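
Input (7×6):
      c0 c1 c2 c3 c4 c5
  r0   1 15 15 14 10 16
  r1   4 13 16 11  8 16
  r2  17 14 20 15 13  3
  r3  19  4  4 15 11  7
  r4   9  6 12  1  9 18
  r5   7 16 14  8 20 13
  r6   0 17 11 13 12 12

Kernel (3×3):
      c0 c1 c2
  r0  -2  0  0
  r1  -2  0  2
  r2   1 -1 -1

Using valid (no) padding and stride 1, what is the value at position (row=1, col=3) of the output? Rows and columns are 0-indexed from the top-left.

The receptive field on the input at this output position is [11 8 16 / 15 13 3 / 15 11 7]. Elementwise product with the kernel and sum: 11·-2 + 15·-2 + 3·2 + 15·1 + 11·-1 + 7·-1.

-49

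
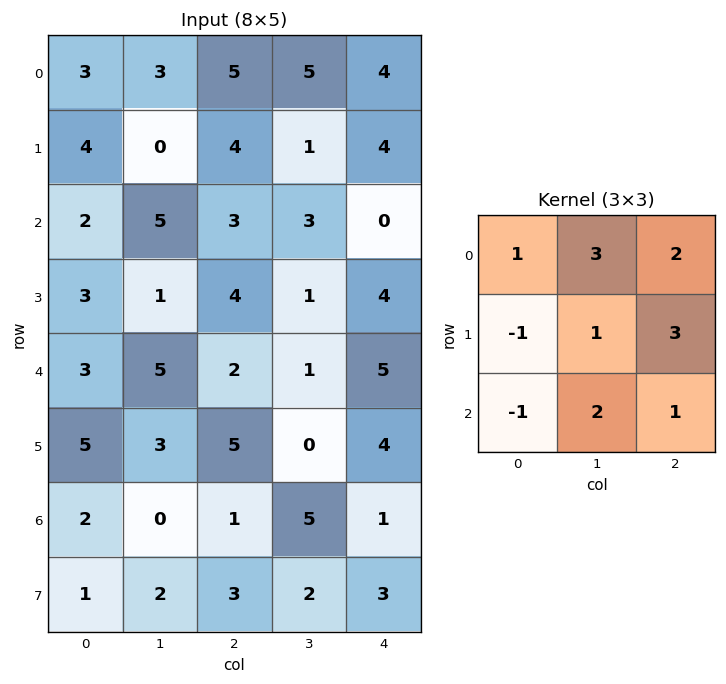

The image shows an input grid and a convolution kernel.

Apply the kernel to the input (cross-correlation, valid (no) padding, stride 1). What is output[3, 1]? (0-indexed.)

22

The receptive field on the input at this output position is [1 4 1 / 5 2 1 / 3 5 0]. Elementwise product with the kernel and sum: 1·1 + 4·3 + 1·2 + 5·-1 + 2·1 + 1·3 + 3·-1 + 5·2 + 0·1.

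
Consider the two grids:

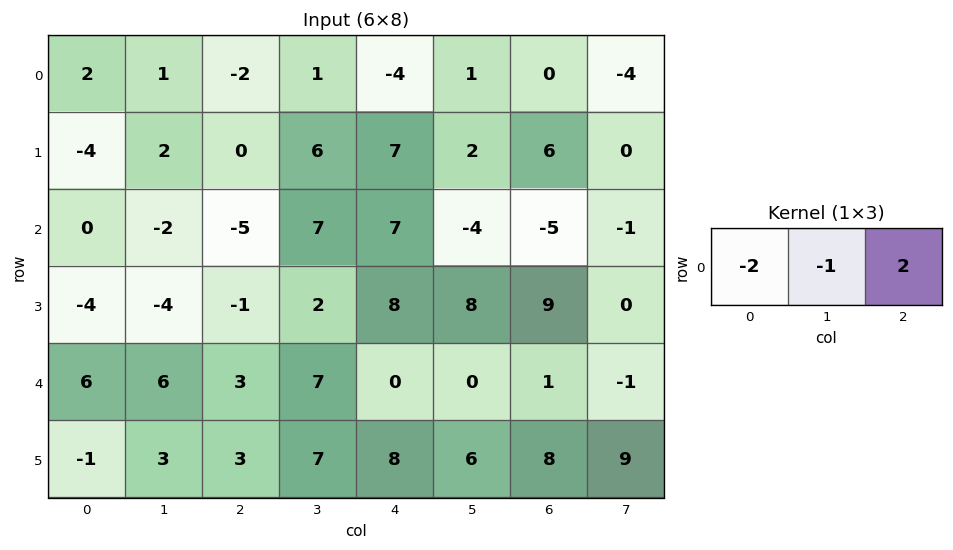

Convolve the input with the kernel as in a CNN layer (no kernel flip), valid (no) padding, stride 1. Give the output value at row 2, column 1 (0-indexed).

The receptive field on the input at this output position is [-2 -5 7]. Elementwise product with the kernel and sum: -2·-2 + -5·-1 + 7·2.

23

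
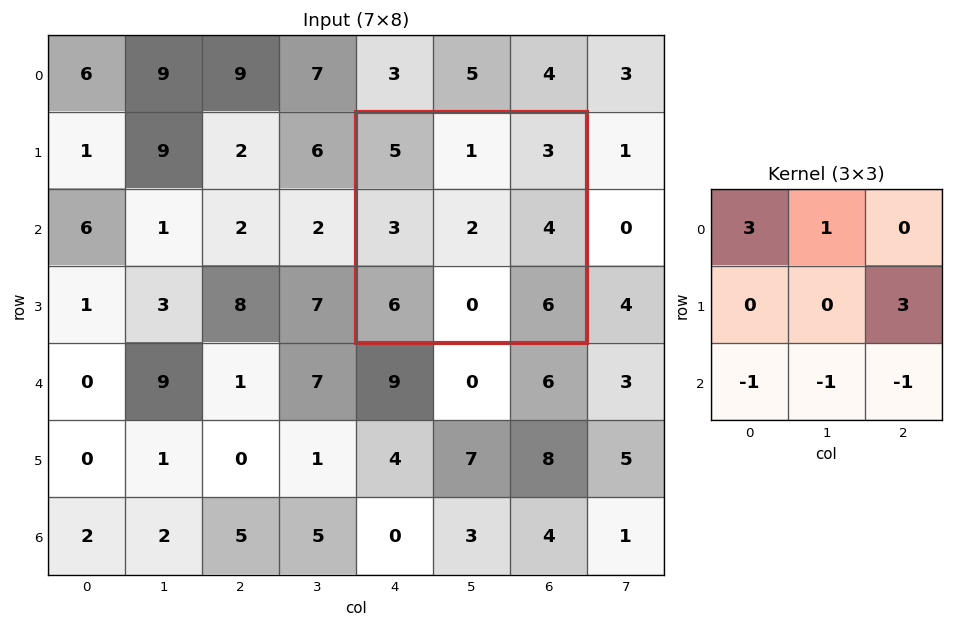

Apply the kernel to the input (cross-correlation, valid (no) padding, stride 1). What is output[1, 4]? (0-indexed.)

The receptive field on the input at this output position is [5 1 3 / 3 2 4 / 6 0 6]. Elementwise product with the kernel and sum: 5·3 + 1·1 + 4·3 + 6·-1 + 0·-1 + 6·-1.

16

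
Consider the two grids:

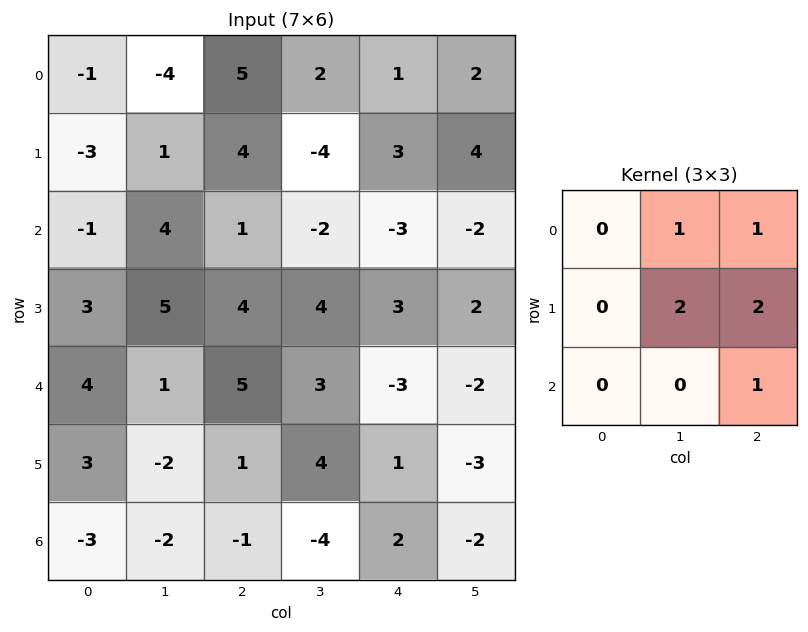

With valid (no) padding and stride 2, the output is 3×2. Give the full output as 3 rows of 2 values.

12 -2
28 6
3 12

Output[0,0]: The receptive field on the input at this output position is [-1 -4 5 / -3 1 4 / -1 4 1]. Elementwise product with the kernel and sum: -4·1 + 5·1 + 1·2 + 4·2 + 1·1.
Output[0,1]: The receptive field on the input at this output position is [5 2 1 / 4 -4 3 / 1 -2 -3]. Elementwise product with the kernel and sum: 2·1 + 1·1 + -4·2 + 3·2 + -3·1.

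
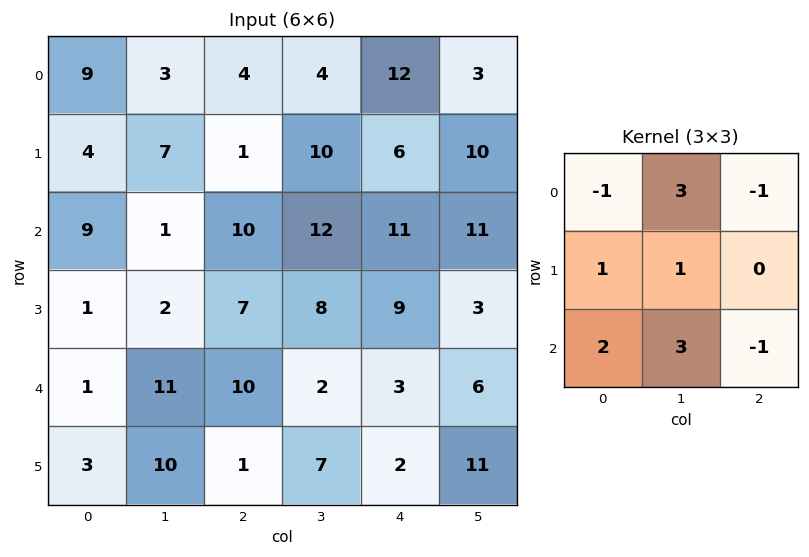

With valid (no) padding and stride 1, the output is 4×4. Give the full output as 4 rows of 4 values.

18 33 52 91
27 14 74 61
12 76 53 34
45 48 41 30

Output[0,0]: The receptive field on the input at this output position is [9 3 4 / 4 7 1 / 9 1 10]. Elementwise product with the kernel and sum: 9·-1 + 3·3 + 4·-1 + 4·1 + 7·1 + 9·2 + 1·3 + 10·-1.
Output[0,1]: The receptive field on the input at this output position is [3 4 4 / 7 1 10 / 1 10 12]. Elementwise product with the kernel and sum: 3·-1 + 4·3 + 4·-1 + 7·1 + 1·1 + 1·2 + 10·3 + 12·-1.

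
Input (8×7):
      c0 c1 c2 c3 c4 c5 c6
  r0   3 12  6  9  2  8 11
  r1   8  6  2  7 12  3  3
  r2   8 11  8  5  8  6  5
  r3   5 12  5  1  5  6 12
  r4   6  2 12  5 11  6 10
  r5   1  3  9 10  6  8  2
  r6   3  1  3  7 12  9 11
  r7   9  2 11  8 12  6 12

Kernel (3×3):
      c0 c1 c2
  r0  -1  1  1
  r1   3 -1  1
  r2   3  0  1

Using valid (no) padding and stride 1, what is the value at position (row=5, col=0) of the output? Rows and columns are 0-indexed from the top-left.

The receptive field on the input at this output position is [1 3 9 / 3 1 3 / 9 2 11]. Elementwise product with the kernel and sum: 1·-1 + 3·1 + 9·1 + 3·3 + 1·-1 + 3·1 + 9·3 + 11·1.

60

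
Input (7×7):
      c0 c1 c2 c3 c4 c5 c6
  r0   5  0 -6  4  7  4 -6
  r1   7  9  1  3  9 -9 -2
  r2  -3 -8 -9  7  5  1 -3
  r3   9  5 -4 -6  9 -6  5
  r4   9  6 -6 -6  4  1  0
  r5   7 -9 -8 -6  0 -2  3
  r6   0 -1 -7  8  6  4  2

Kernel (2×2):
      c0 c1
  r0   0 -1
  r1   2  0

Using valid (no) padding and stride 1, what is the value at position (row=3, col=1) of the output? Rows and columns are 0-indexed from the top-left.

16

The receptive field on the input at this output position is [5 -4 / 6 -6]. Elementwise product with the kernel and sum: -4·-1 + 6·2.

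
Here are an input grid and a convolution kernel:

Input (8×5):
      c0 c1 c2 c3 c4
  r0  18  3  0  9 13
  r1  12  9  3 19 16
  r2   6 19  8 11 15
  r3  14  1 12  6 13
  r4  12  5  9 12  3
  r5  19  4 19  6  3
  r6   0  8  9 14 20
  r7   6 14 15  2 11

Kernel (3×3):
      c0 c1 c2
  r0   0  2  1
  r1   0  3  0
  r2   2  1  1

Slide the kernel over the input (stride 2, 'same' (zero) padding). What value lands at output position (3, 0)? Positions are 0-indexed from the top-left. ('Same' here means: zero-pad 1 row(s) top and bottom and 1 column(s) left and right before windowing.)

The receptive field on the zero-padded input at this output position is [0 19 4 / 0 0 8 / 0 6 14]. Elementwise product with the kernel and sum: 19·2 + 4·1 + 0·3 + 0·2 + 6·1 + 14·1.

62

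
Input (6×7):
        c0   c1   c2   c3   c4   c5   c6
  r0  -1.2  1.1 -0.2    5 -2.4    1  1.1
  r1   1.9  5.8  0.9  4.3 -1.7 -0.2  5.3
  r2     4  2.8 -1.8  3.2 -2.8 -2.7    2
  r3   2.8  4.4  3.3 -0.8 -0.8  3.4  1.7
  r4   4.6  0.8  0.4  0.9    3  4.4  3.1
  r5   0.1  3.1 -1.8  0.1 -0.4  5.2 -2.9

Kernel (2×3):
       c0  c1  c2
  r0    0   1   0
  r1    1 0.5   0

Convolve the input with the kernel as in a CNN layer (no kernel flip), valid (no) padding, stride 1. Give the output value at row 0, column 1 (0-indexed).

6.05

The receptive field on the input at this output position is [1.1 -0.2 5 / 5.8 0.9 4.3]. Elementwise product with the kernel and sum: -0.2·1 + 5.8·1 + 0.9·0.5.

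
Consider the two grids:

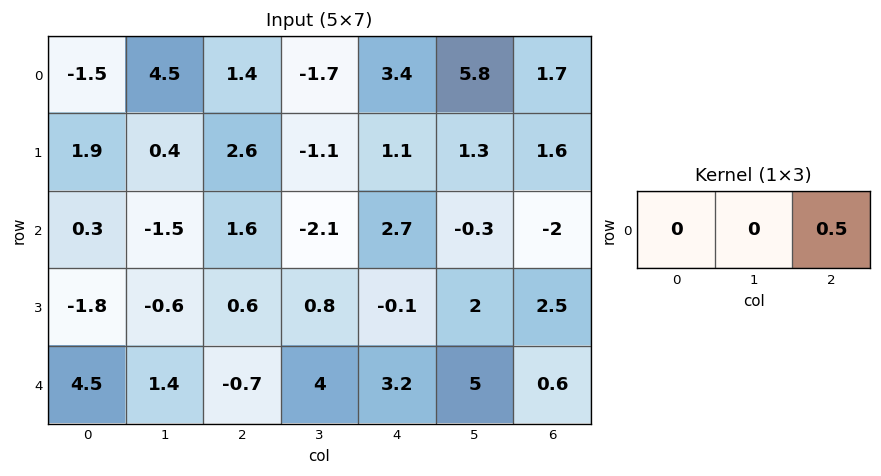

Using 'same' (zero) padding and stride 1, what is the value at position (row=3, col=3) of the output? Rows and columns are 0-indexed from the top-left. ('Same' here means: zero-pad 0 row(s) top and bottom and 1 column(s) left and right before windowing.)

-0.05

The receptive field on the zero-padded input at this output position is [0.6 0.8 -0.1]. Elementwise product with the kernel and sum: -0.1·0.5.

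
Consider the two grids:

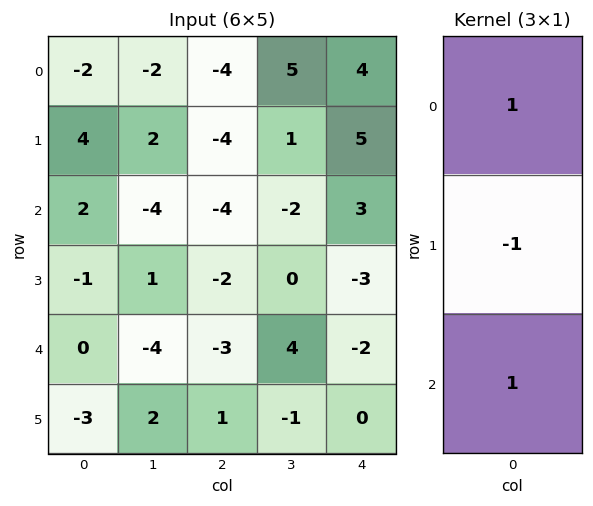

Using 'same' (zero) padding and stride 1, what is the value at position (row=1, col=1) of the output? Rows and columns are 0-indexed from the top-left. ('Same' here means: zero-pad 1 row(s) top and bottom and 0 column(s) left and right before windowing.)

The receptive field on the zero-padded input at this output position is [-2 / 2 / -4]. Elementwise product with the kernel and sum: -2·1 + 2·-1 + -4·1.

-8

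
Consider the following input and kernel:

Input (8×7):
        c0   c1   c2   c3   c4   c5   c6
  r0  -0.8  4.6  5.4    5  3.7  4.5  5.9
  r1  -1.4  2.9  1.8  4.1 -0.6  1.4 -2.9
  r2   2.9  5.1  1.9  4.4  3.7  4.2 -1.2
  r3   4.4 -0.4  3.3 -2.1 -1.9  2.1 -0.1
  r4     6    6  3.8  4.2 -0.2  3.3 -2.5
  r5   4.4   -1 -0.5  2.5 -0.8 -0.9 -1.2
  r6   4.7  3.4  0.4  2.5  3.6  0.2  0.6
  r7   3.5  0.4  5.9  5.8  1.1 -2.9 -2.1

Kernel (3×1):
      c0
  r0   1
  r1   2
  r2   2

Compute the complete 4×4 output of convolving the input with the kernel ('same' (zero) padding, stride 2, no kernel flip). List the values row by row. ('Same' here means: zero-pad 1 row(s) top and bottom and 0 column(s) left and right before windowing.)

Output[0,0]: The receptive field on the zero-padded input at this output position is [0 / -0.8 / -1.4]. Elementwise product with the kernel and sum: 0·1 + -0.8·2 + -1.4·2.
Output[0,1]: The receptive field on the zero-padded input at this output position is [0 / 5.4 / 1.8]. Elementwise product with the kernel and sum: 0·1 + 5.4·2 + 1.8·2.

-4.4 14.4 6.2 6
13.2 12.2 3 -5.5
25.2 9.9 -3.9 -7.5
20.8 12.1 8.6 -4.2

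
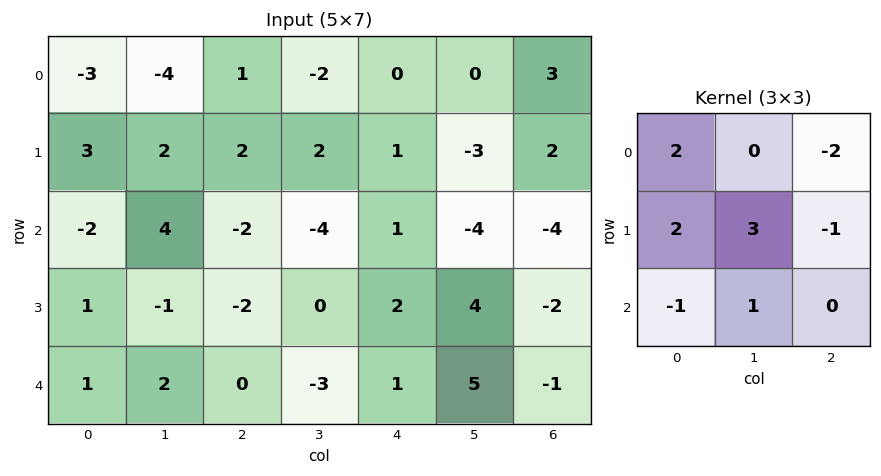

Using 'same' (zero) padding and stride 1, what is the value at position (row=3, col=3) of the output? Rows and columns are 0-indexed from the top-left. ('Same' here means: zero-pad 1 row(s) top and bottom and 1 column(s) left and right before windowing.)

The receptive field on the zero-padded input at this output position is [-2 -4 1 / -2 0 2 / 0 -3 1]. Elementwise product with the kernel and sum: -2·2 + 1·-2 + -2·2 + 0·3 + 2·-1 + 0·-1 + -3·1.

-15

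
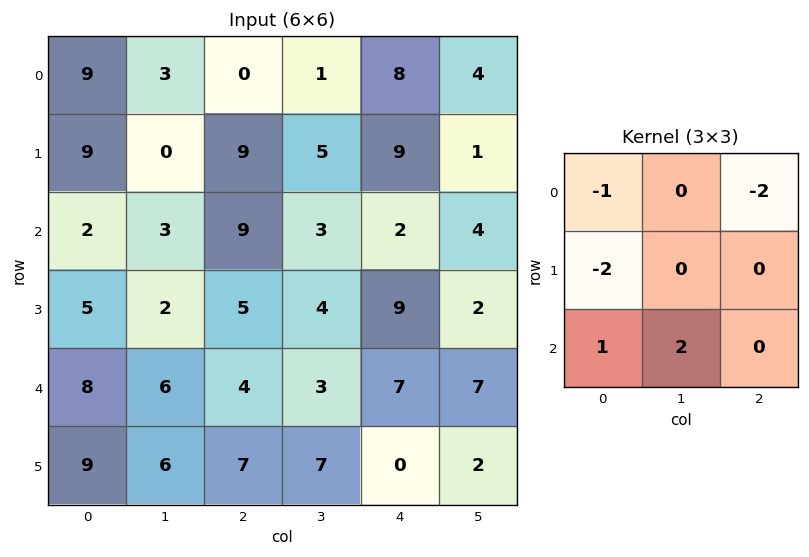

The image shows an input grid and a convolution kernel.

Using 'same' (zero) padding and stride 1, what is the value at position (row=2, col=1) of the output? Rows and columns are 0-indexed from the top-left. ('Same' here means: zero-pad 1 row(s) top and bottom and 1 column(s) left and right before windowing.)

The receptive field on the zero-padded input at this output position is [9 0 9 / 2 3 9 / 5 2 5]. Elementwise product with the kernel and sum: 9·-1 + 9·-2 + 2·-2 + 5·1 + 2·2.

-22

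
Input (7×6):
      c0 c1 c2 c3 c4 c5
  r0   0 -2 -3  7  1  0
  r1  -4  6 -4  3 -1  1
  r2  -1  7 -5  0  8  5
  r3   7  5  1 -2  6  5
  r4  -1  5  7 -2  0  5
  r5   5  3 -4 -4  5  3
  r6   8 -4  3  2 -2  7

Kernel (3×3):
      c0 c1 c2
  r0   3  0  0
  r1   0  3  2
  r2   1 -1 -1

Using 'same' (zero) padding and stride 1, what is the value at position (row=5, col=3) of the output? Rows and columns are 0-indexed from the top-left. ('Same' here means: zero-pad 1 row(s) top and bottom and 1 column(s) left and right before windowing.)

The receptive field on the zero-padded input at this output position is [7 -2 0 / -4 -4 5 / 3 2 -2]. Elementwise product with the kernel and sum: 7·3 + -4·3 + 5·2 + 3·1 + 2·-1 + -2·-1.

22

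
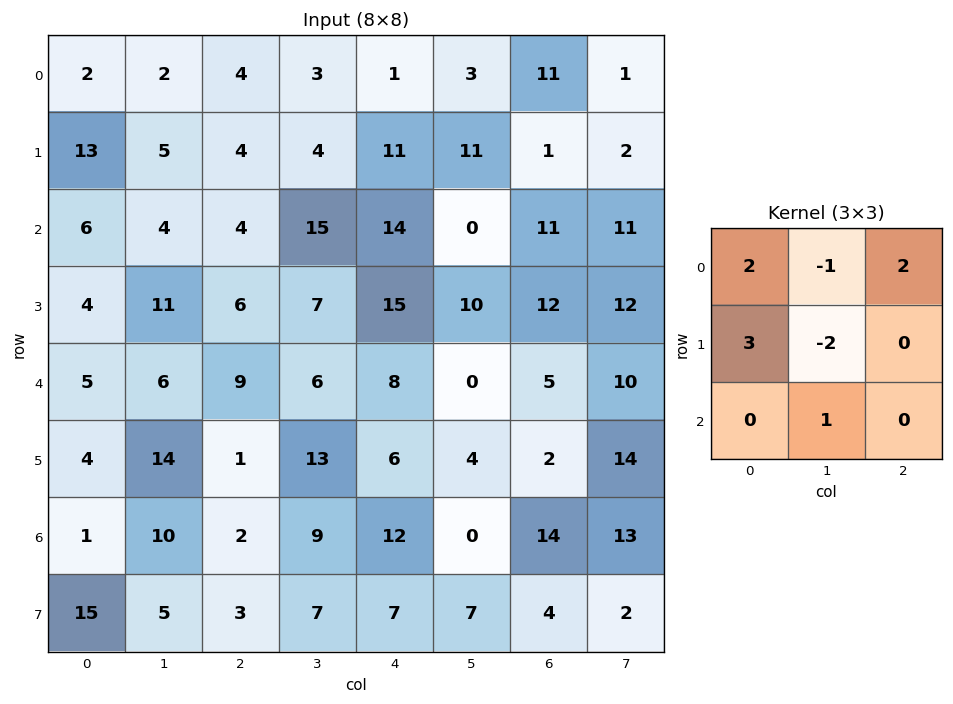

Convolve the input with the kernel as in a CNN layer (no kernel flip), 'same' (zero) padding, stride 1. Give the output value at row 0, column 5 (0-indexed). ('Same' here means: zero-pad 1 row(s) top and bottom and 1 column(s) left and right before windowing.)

8

The receptive field on the zero-padded input at this output position is [0 0 0 / 1 3 11 / 11 11 1]. Elementwise product with the kernel and sum: 0·2 + 0·-1 + 0·2 + 1·3 + 3·-2 + 11·1.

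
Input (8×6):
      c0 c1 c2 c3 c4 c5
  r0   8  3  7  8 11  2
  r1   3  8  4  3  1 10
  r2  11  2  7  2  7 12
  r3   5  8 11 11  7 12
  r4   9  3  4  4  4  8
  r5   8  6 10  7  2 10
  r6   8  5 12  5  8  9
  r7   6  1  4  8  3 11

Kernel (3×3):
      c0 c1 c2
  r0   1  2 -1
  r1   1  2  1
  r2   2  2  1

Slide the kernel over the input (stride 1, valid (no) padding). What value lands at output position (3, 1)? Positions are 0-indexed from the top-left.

The receptive field on the input at this output position is [8 11 11 / 3 4 4 / 6 10 7]. Elementwise product with the kernel and sum: 8·1 + 11·2 + 11·-1 + 3·1 + 4·2 + 4·1 + 6·2 + 10·2 + 7·1.

73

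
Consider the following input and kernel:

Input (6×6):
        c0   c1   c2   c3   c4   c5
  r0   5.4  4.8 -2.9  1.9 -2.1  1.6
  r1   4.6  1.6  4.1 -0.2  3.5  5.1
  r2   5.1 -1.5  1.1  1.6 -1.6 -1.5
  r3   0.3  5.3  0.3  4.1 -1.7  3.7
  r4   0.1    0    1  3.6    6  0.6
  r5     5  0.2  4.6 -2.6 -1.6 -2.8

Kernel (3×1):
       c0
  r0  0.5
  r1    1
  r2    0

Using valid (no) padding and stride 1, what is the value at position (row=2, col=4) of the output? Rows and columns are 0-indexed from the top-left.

-2.5

The receptive field on the input at this output position is [-1.6 / -1.7 / 6]. Elementwise product with the kernel and sum: -1.6·0.5 + -1.7·1.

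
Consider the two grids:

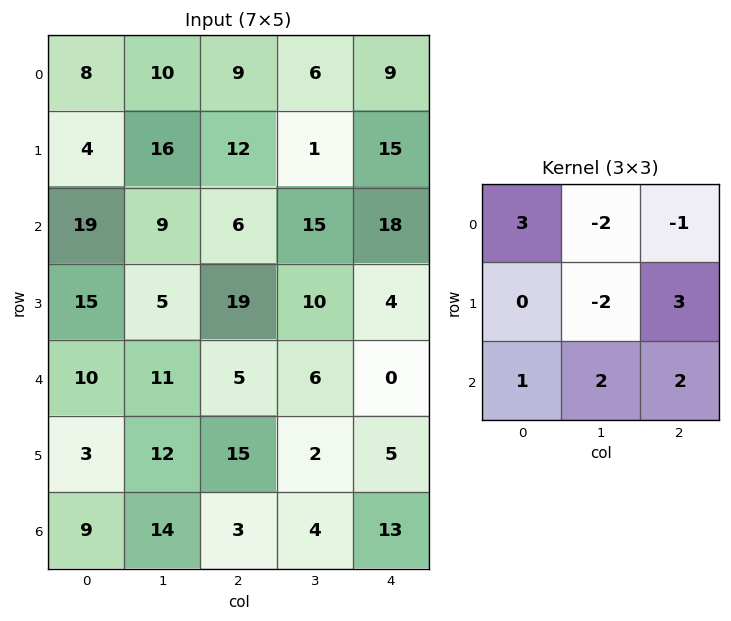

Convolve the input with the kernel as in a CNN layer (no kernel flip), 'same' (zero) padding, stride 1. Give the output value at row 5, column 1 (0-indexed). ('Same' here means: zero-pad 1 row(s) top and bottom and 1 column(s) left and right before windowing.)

The receptive field on the zero-padded input at this output position is [10 11 5 / 3 12 15 / 9 14 3]. Elementwise product with the kernel and sum: 10·3 + 11·-2 + 5·-1 + 12·-2 + 15·3 + 9·1 + 14·2 + 3·2.

67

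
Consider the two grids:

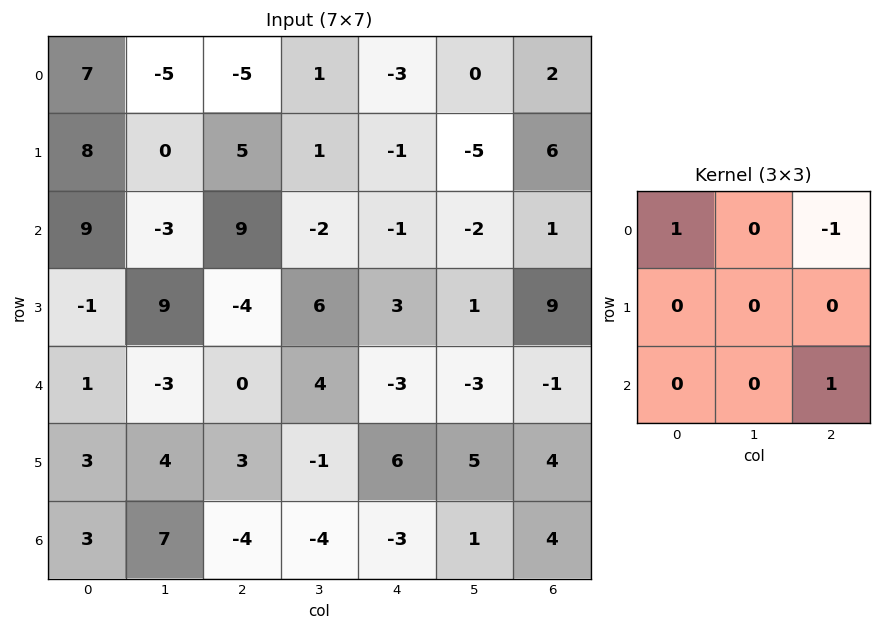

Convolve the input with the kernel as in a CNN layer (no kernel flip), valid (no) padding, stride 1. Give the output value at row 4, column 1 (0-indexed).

The receptive field on the input at this output position is [-3 0 4 / 4 3 -1 / 7 -4 -4]. Elementwise product with the kernel and sum: -3·1 + 4·-1 + -4·1.

-11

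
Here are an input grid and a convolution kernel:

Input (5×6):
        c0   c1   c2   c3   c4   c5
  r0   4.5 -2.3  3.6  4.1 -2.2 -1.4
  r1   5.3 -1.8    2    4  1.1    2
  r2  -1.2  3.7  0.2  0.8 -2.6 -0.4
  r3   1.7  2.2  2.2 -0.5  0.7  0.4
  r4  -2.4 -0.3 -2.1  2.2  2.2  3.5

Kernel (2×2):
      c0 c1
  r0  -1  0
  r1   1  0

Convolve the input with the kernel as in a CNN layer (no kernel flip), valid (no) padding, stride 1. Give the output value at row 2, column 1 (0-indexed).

-1.5

The receptive field on the input at this output position is [3.7 0.2 / 2.2 2.2]. Elementwise product with the kernel and sum: 3.7·-1 + 2.2·1.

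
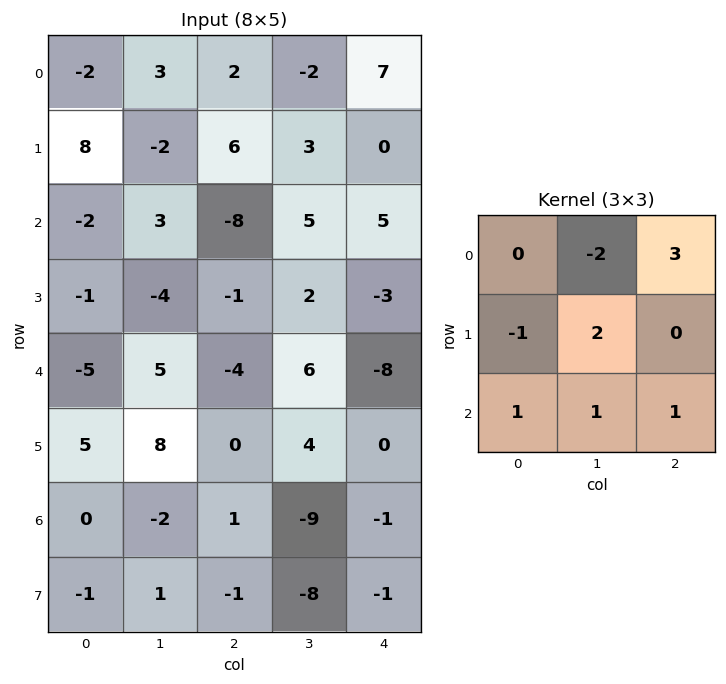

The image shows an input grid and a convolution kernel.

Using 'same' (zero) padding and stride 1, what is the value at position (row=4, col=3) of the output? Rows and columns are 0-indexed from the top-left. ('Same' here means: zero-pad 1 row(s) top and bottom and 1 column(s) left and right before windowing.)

7

The receptive field on the zero-padded input at this output position is [-1 2 -3 / -4 6 -8 / 0 4 0]. Elementwise product with the kernel and sum: 2·-2 + -3·3 + -4·-1 + 6·2 + 0·1 + 4·1 + 0·1.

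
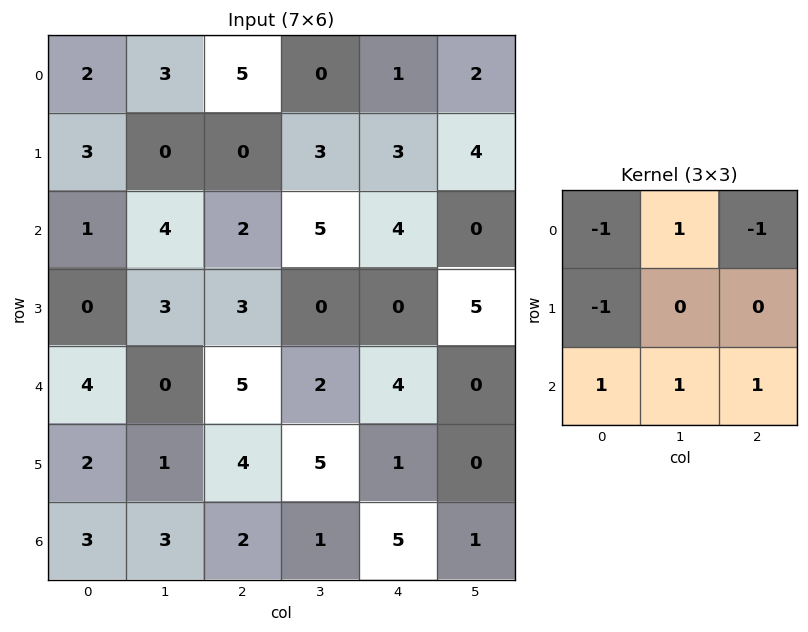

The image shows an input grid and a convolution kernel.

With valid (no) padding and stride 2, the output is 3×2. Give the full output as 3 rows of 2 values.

0 5
10 7
-3 -3

Output[0,0]: The receptive field on the input at this output position is [2 3 5 / 3 0 0 / 1 4 2]. Elementwise product with the kernel and sum: 2·-1 + 3·1 + 5·-1 + 3·-1 + 1·1 + 4·1 + 2·1.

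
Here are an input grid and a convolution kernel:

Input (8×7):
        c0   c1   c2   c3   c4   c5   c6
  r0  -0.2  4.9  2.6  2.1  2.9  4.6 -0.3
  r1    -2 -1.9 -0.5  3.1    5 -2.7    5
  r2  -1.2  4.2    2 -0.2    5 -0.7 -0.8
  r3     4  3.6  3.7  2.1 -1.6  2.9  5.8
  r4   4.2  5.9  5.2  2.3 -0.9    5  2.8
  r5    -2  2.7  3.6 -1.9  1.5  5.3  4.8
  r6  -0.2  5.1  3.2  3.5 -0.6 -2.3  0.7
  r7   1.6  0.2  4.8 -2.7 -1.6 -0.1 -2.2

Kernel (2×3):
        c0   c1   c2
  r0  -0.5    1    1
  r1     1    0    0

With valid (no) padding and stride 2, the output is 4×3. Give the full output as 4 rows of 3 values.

5.6 3.2 7.85
10.8 7.5 -5.6
7 2.4 9.75
10 6.1 -2.9

Output[0,0]: The receptive field on the input at this output position is [-0.2 4.9 2.6 / -2 -1.9 -0.5]. Elementwise product with the kernel and sum: -0.2·-0.5 + 4.9·1 + 2.6·1 + -2·1.
Output[0,1]: The receptive field on the input at this output position is [2.6 2.1 2.9 / -0.5 3.1 5]. Elementwise product with the kernel and sum: 2.6·-0.5 + 2.1·1 + 2.9·1 + -0.5·1.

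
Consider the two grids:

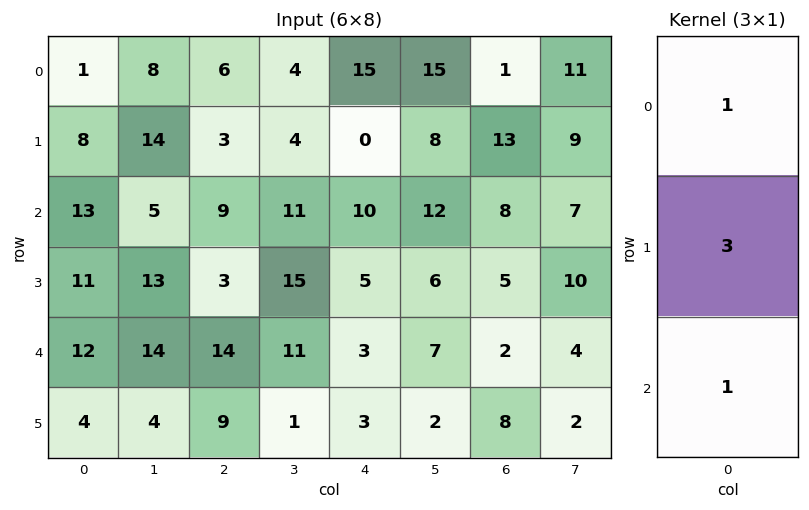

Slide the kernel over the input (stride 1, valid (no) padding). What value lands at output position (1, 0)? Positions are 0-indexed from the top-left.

The receptive field on the input at this output position is [8 / 13 / 11]. Elementwise product with the kernel and sum: 8·1 + 13·3 + 11·1.

58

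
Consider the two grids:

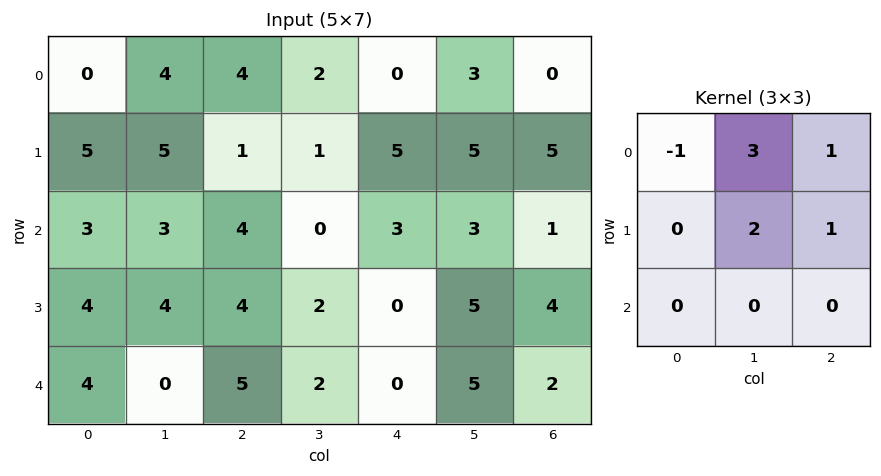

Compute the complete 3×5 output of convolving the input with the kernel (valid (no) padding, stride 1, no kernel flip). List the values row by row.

27 13 9 16 24
21 7 10 28 22
22 19 3 17 21

Output[0,0]: The receptive field on the input at this output position is [0 4 4 / 5 5 1 / 3 3 4]. Elementwise product with the kernel and sum: 0·-1 + 4·3 + 4·1 + 5·2 + 1·1.
Output[0,1]: The receptive field on the input at this output position is [4 4 2 / 5 1 1 / 3 4 0]. Elementwise product with the kernel and sum: 4·-1 + 4·3 + 2·1 + 1·2 + 1·1.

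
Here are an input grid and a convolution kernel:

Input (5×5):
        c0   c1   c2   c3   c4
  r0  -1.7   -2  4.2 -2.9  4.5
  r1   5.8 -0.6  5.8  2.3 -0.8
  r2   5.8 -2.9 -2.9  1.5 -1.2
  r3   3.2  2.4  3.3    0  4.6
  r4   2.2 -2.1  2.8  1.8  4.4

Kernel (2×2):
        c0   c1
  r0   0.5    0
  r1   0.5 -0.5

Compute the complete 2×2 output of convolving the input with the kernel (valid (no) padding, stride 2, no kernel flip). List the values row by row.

Output[0,0]: The receptive field on the input at this output position is [-1.7 -2 / 5.8 -0.6]. Elementwise product with the kernel and sum: -1.7·0.5 + 5.8·0.5 + -0.6·-0.5.
Output[0,1]: The receptive field on the input at this output position is [4.2 -2.9 / 5.8 2.3]. Elementwise product with the kernel and sum: 4.2·0.5 + 5.8·0.5 + 2.3·-0.5.

2.35 3.85
3.3 0.2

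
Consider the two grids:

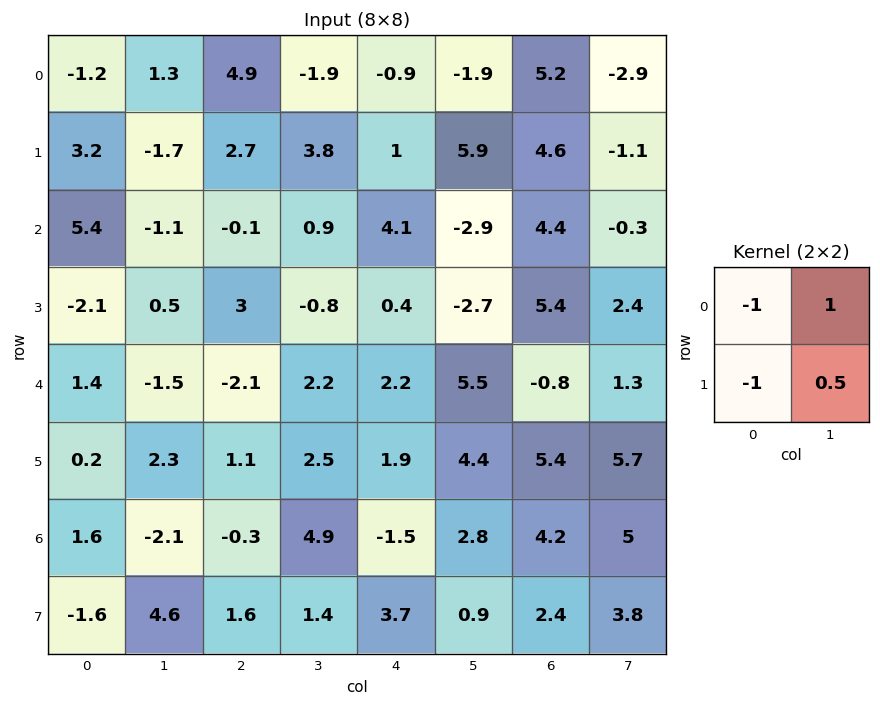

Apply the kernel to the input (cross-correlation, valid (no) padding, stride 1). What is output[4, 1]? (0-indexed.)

The receptive field on the input at this output position is [-1.5 -2.1 / 2.3 1.1]. Elementwise product with the kernel and sum: -1.5·-1 + -2.1·1 + 2.3·-1 + 1.1·0.5.

-2.35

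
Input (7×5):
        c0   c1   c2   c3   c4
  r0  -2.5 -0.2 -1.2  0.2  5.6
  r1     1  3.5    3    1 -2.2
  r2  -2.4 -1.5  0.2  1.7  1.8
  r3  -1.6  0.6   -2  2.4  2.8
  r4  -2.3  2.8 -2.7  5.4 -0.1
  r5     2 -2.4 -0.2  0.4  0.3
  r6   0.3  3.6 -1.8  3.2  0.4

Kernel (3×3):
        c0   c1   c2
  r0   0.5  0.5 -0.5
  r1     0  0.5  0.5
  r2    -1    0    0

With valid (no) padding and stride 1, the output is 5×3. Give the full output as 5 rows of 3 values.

4.9 2.7 -4.1
1.7 3.1 6.85
-0.45 -4.1 5.35
-1.45 1.85 1.65
0 -6.15 3.55

Output[0,0]: The receptive field on the input at this output position is [-2.5 -0.2 -1.2 / 1 3.5 3 / -2.4 -1.5 0.2]. Elementwise product with the kernel and sum: -2.5·0.5 + -0.2·0.5 + -1.2·-0.5 + 3.5·0.5 + 3·0.5 + -2.4·-1.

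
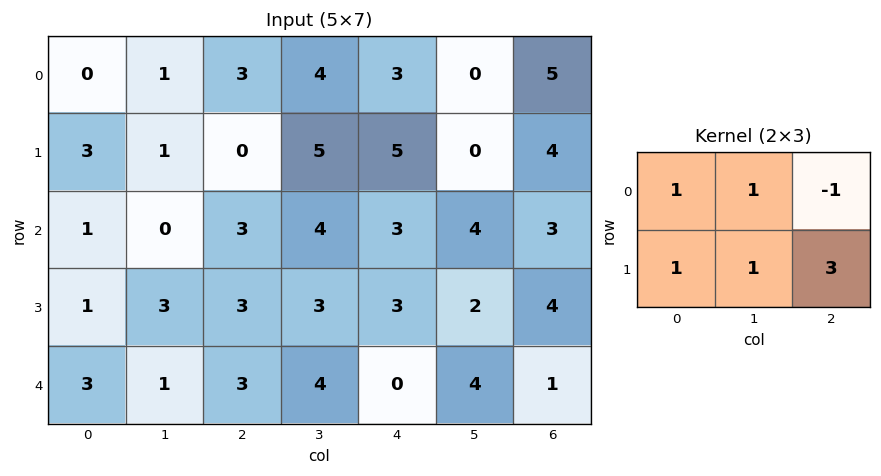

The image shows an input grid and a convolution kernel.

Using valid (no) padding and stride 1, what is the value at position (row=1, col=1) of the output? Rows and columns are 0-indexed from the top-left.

The receptive field on the input at this output position is [1 0 5 / 0 3 4]. Elementwise product with the kernel and sum: 1·1 + 0·1 + 5·-1 + 0·1 + 3·1 + 4·3.

11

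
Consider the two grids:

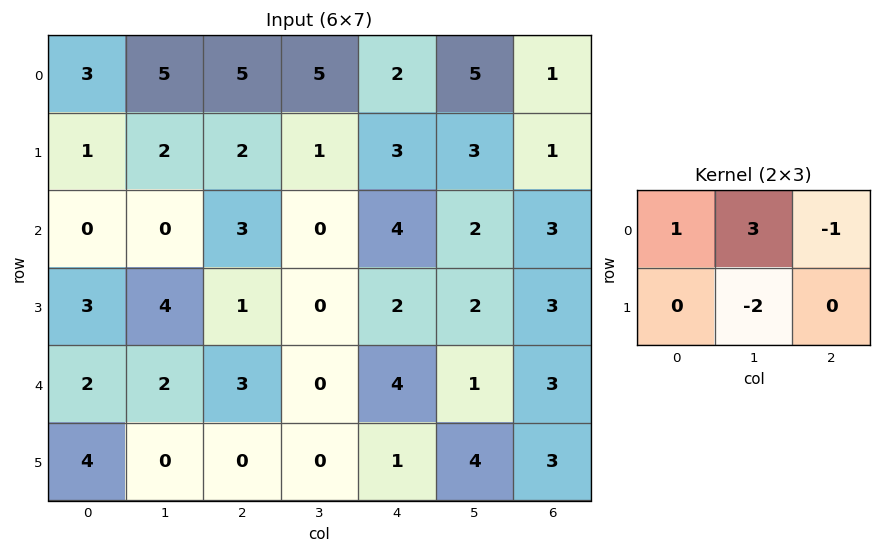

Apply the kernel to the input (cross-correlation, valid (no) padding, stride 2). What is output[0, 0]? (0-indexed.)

The receptive field on the input at this output position is [3 5 5 / 1 2 2]. Elementwise product with the kernel and sum: 3·1 + 5·3 + 5·-1 + 2·-2.

9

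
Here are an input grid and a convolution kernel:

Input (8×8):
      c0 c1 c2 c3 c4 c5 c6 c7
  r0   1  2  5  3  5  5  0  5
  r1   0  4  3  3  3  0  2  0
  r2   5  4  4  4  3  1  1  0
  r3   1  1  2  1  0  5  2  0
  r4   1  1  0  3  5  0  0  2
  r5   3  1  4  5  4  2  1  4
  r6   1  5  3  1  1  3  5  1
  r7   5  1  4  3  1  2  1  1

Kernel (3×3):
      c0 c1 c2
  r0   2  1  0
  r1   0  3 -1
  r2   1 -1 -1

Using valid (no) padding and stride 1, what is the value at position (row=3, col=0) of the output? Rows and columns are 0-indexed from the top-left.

4

The receptive field on the input at this output position is [1 1 2 / 1 1 0 / 3 1 4]. Elementwise product with the kernel and sum: 1·2 + 1·1 + 1·3 + 0·-1 + 3·1 + 1·-1 + 4·-1.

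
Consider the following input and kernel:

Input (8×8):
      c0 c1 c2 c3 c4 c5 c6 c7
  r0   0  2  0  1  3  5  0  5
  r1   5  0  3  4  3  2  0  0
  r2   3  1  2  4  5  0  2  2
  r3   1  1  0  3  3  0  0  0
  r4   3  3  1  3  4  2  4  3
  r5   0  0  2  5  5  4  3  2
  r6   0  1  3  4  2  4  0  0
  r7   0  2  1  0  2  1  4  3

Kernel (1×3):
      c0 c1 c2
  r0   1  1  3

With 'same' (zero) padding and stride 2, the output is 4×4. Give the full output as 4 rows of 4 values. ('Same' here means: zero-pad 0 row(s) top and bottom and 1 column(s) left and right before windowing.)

Output[0,0]: The receptive field on the zero-padded input at this output position is [0 0 2]. Elementwise product with the kernel and sum: 0·1 + 0·1 + 2·3.

6 5 19 20
6 15 9 8
12 13 13 15
3 16 18 4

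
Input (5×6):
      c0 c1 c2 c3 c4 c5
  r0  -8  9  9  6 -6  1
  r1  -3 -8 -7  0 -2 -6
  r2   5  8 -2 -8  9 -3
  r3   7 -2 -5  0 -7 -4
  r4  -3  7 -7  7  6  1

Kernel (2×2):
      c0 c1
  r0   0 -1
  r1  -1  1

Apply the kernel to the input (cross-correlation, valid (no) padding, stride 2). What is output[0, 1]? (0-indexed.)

The receptive field on the input at this output position is [9 6 / -7 0]. Elementwise product with the kernel and sum: 6·-1 + -7·-1 + 0·1.

1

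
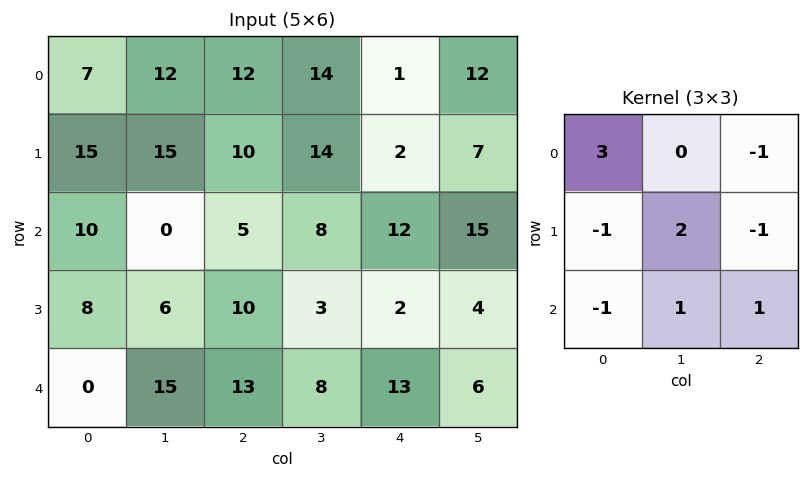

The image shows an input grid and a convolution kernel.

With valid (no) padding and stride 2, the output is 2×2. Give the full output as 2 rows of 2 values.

Output[0,0]: The receptive field on the input at this output position is [7 12 12 / 15 15 10 / 10 0 5]. Elementwise product with the kernel and sum: 7·3 + 12·-1 + 15·-1 + 15·2 + 10·-1 + 10·-1 + 0·1 + 5·1.
Output[0,1]: The receptive field on the input at this output position is [12 14 1 / 10 14 2 / 5 8 12]. Elementwise product with the kernel and sum: 12·3 + 1·-1 + 10·-1 + 14·2 + 2·-1 + 5·-1 + 8·1 + 12·1.

9 66
47 5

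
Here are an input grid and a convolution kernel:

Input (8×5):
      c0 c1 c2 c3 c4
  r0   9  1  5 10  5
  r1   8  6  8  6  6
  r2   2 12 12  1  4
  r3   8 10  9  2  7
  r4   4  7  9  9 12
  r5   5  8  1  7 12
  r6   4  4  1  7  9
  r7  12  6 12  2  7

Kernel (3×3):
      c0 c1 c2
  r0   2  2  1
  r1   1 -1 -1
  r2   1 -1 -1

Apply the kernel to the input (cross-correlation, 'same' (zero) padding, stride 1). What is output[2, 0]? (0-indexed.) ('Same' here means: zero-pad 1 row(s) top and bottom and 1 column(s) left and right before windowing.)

-10

The receptive field on the zero-padded input at this output position is [0 8 6 / 0 2 12 / 0 8 10]. Elementwise product with the kernel and sum: 0·2 + 8·2 + 6·1 + 0·1 + 2·-1 + 12·-1 + 0·1 + 8·-1 + 10·-1.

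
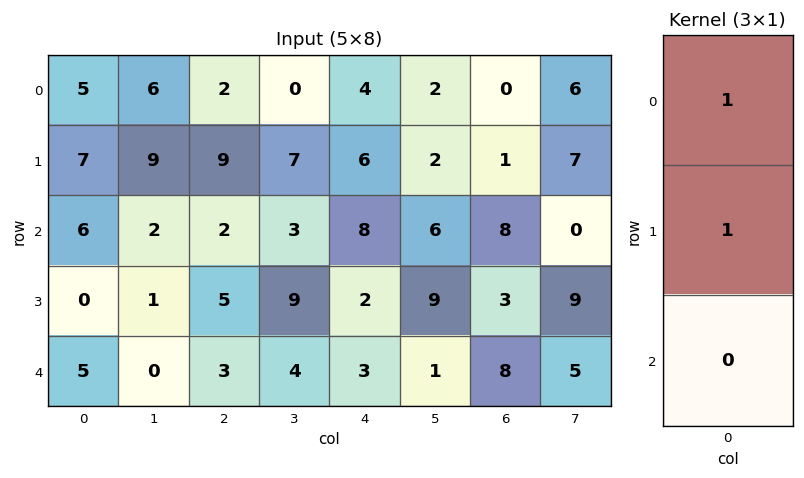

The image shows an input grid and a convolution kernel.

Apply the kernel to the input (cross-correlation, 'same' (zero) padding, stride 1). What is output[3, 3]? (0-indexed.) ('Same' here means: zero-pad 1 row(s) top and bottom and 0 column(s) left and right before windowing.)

12

The receptive field on the zero-padded input at this output position is [3 / 9 / 4]. Elementwise product with the kernel and sum: 3·1 + 9·1.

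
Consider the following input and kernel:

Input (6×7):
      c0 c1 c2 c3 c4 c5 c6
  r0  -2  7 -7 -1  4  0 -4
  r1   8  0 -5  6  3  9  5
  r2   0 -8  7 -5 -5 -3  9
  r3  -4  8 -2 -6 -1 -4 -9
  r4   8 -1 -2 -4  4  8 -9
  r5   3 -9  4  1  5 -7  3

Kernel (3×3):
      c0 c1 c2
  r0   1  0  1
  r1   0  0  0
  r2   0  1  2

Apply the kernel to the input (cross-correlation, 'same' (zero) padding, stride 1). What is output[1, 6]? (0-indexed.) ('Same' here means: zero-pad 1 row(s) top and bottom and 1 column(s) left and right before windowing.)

9

The receptive field on the zero-padded input at this output position is [0 -4 0 / 9 5 0 / -3 9 0]. Elementwise product with the kernel and sum: 0·1 + 0·1 + 9·1 + 0·2.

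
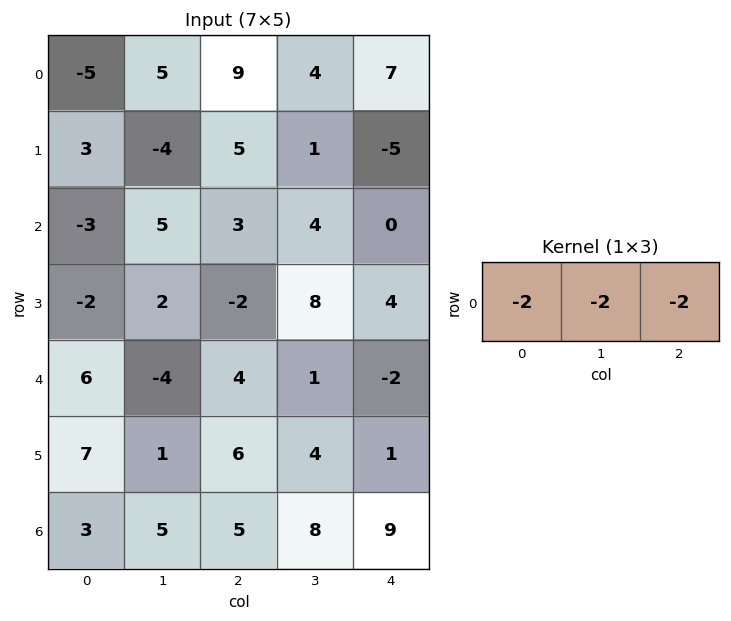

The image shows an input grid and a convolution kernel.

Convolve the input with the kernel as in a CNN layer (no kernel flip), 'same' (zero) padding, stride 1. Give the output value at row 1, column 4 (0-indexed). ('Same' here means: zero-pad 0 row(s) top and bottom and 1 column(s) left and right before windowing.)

The receptive field on the zero-padded input at this output position is [1 -5 0]. Elementwise product with the kernel and sum: 1·-2 + -5·-2 + 0·-2.

8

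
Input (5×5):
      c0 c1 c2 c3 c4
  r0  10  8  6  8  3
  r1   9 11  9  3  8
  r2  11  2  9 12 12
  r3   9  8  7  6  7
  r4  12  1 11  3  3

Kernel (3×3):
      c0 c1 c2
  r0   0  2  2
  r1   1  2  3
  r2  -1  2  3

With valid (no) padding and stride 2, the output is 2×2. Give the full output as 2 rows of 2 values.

Output[0,0]: The receptive field on the input at this output position is [10 8 6 / 9 11 9 / 11 2 9]. Elementwise product with the kernel and sum: 8·2 + 6·2 + 9·1 + 11·2 + 9·3 + 11·-1 + 2·2 + 9·3.

106 112
91 92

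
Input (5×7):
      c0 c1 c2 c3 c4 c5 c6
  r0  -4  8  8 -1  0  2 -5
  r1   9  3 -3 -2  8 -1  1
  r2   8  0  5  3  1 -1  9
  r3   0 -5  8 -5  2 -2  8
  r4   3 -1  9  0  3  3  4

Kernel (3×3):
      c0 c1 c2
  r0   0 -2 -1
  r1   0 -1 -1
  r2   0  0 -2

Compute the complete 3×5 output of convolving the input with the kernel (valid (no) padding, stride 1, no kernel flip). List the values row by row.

Output[0,0]: The receptive field on the input at this output position is [-4 8 8 / 9 3 -3 / 8 0 5]. Elementwise product with the kernel and sum: 8·-2 + 8·-1 + 3·-1 + -3·-1 + 5·-2.
Output[0,1]: The receptive field on the input at this output position is [8 8 -1 / 3 -3 -2 / 0 5 3]. Elementwise product with the kernel and sum: 8·-2 + -1·-1 + -3·-1 + -2·-1 + 3·-2.

-34 -16 -6 -7 -17
-24 10 -12 -11 -23
-26 -16 -10 -7 -21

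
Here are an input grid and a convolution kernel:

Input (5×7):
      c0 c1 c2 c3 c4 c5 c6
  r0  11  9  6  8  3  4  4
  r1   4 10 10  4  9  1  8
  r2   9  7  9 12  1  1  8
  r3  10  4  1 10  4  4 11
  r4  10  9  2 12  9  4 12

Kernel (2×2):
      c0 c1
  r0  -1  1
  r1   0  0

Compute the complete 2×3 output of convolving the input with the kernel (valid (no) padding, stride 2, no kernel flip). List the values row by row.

-2 2 1
-2 3 0

Output[0,0]: The receptive field on the input at this output position is [11 9 / 4 10]. Elementwise product with the kernel and sum: 11·-1 + 9·1.
Output[0,1]: The receptive field on the input at this output position is [6 8 / 10 4]. Elementwise product with the kernel and sum: 6·-1 + 8·1.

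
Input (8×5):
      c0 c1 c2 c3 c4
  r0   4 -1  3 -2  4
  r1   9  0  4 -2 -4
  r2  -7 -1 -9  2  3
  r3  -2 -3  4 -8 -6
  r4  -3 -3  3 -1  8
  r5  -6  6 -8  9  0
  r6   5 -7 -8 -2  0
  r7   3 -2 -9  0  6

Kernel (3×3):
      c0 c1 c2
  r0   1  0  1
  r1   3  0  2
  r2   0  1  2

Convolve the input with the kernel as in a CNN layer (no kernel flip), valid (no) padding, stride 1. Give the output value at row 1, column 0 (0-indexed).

The receptive field on the input at this output position is [9 0 4 / -7 -1 -9 / -2 -3 4]. Elementwise product with the kernel and sum: 9·1 + 4·1 + -7·3 + -9·2 + -3·1 + 4·2.

-21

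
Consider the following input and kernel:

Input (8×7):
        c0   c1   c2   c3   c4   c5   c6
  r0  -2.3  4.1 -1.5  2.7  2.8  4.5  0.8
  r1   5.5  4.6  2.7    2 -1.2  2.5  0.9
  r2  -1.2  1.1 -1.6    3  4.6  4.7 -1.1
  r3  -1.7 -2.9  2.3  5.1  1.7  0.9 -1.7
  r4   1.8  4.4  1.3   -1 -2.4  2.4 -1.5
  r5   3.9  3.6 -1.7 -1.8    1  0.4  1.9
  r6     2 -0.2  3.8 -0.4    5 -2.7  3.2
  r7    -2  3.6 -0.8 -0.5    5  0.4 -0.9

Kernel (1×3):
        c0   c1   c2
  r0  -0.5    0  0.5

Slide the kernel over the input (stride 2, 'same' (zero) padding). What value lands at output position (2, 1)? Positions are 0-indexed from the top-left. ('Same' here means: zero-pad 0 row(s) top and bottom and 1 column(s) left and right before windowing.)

-2.7

The receptive field on the zero-padded input at this output position is [4.4 1.3 -1]. Elementwise product with the kernel and sum: 4.4·-0.5 + -1·0.5.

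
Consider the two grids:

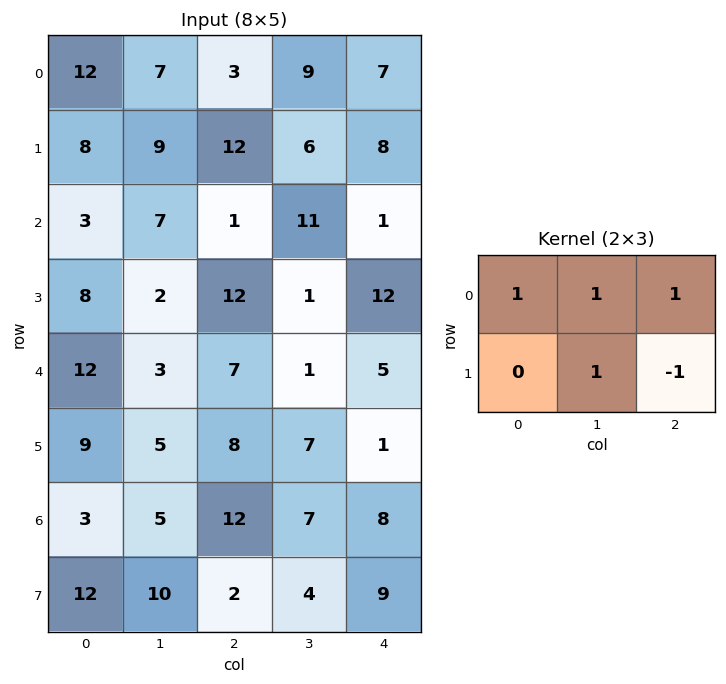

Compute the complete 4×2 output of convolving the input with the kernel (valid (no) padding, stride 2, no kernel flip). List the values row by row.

Output[0,0]: The receptive field on the input at this output position is [12 7 3 / 8 9 12]. Elementwise product with the kernel and sum: 12·1 + 7·1 + 3·1 + 9·1 + 12·-1.

19 17
1 2
19 19
28 22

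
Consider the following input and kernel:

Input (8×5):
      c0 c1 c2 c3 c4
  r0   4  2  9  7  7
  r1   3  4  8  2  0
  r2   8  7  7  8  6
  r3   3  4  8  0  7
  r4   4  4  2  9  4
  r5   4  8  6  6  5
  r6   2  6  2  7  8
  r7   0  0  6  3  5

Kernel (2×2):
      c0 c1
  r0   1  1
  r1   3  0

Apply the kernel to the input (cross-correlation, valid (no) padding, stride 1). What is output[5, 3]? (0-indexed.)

32

The receptive field on the input at this output position is [6 5 / 7 8]. Elementwise product with the kernel and sum: 6·1 + 5·1 + 7·3.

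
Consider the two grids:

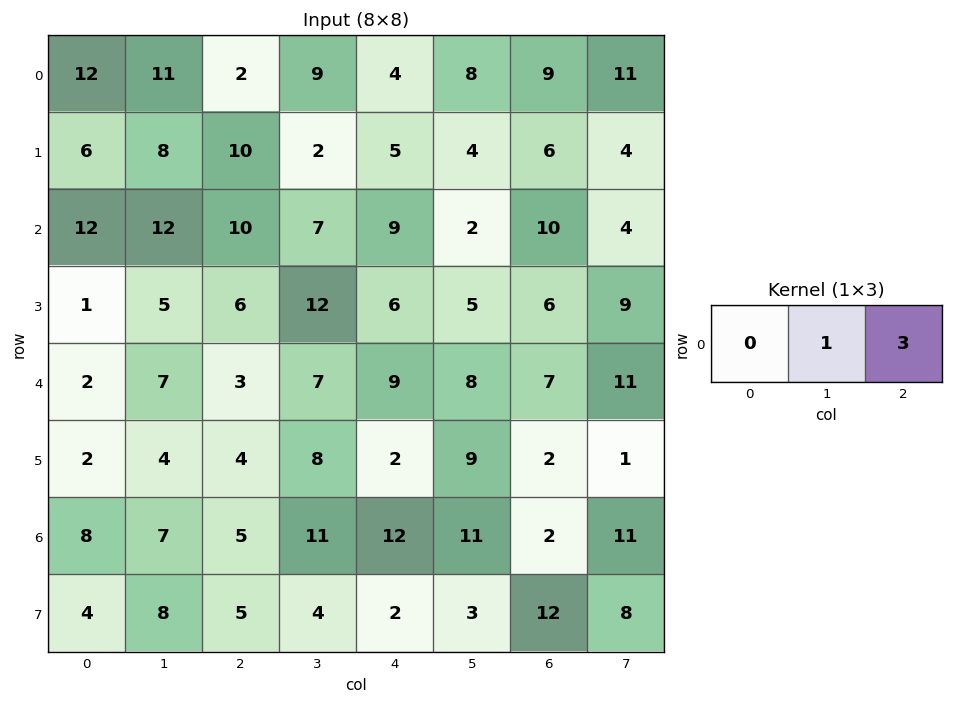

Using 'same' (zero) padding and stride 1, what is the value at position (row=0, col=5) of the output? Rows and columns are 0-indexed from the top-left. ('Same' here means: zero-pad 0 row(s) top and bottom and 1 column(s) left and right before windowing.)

The receptive field on the zero-padded input at this output position is [4 8 9]. Elementwise product with the kernel and sum: 8·1 + 9·3.

35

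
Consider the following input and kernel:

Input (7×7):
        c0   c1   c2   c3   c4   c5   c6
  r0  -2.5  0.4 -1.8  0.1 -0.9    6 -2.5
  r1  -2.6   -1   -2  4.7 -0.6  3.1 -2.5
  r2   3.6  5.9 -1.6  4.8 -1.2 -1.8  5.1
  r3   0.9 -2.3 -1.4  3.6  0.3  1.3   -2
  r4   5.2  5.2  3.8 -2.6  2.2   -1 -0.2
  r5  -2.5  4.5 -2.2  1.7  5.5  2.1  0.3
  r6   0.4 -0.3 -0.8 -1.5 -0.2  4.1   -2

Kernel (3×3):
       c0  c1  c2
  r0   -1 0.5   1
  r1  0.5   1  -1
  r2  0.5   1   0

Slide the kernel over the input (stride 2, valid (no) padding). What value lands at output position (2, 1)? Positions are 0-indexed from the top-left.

-9.7

The receptive field on the input at this output position is [3.8 -2.6 2.2 / -2.2 1.7 5.5 / -0.8 -1.5 -0.2]. Elementwise product with the kernel and sum: 3.8·-1 + -2.6·0.5 + 2.2·1 + -2.2·0.5 + 1.7·1 + 5.5·-1 + -0.8·0.5 + -1.5·1.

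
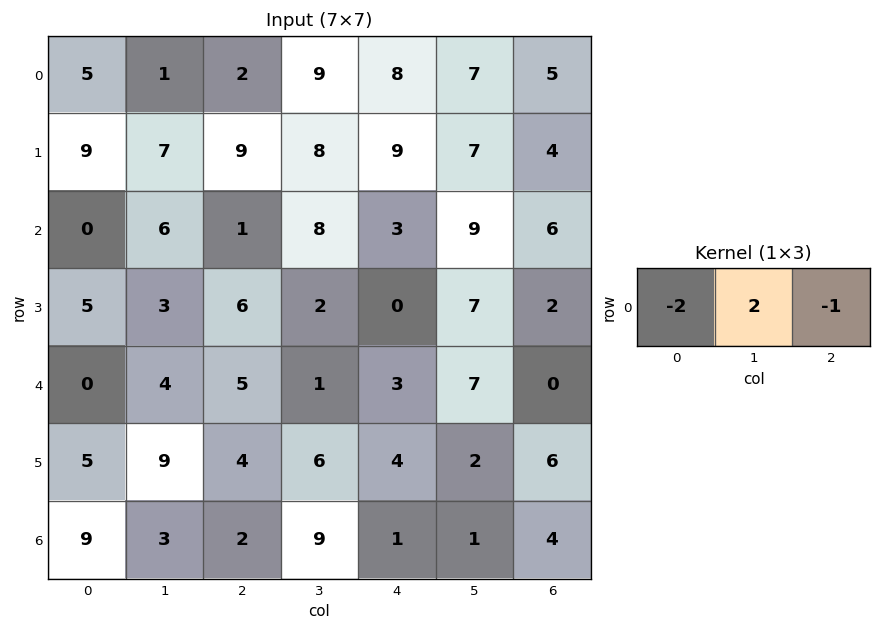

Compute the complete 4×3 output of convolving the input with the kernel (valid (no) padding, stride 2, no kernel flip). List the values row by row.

Output[0,0]: The receptive field on the input at this output position is [5 1 2]. Elementwise product with the kernel and sum: 5·-2 + 1·2 + 2·-1.
Output[0,1]: The receptive field on the input at this output position is [2 9 8]. Elementwise product with the kernel and sum: 2·-2 + 9·2 + 8·-1.

-10 6 -7
11 11 6
3 -11 8
-14 13 -4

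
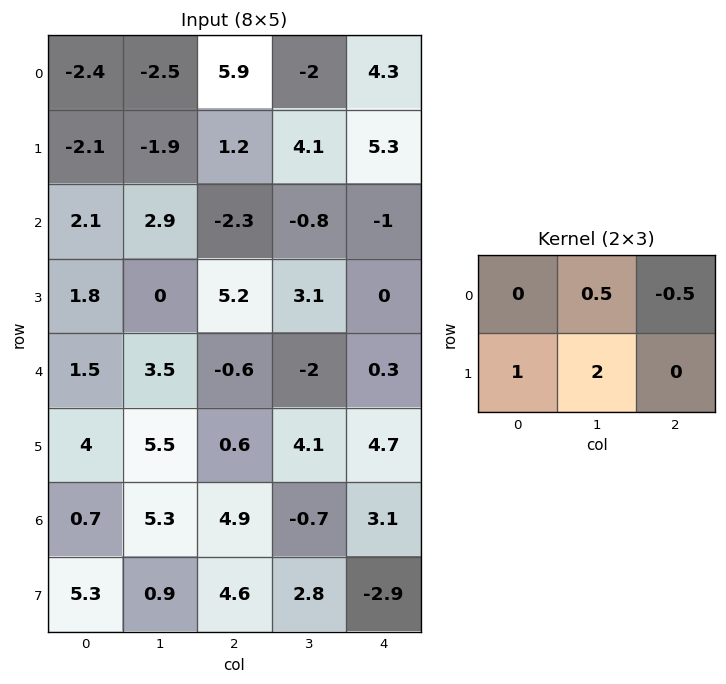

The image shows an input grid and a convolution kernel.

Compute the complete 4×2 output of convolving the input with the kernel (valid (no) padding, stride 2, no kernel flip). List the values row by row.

-10.1 6.25
4.4 11.5
17.05 7.65
7.3 8.3

Output[0,0]: The receptive field on the input at this output position is [-2.4 -2.5 5.9 / -2.1 -1.9 1.2]. Elementwise product with the kernel and sum: -2.5·0.5 + 5.9·-0.5 + -2.1·1 + -1.9·2.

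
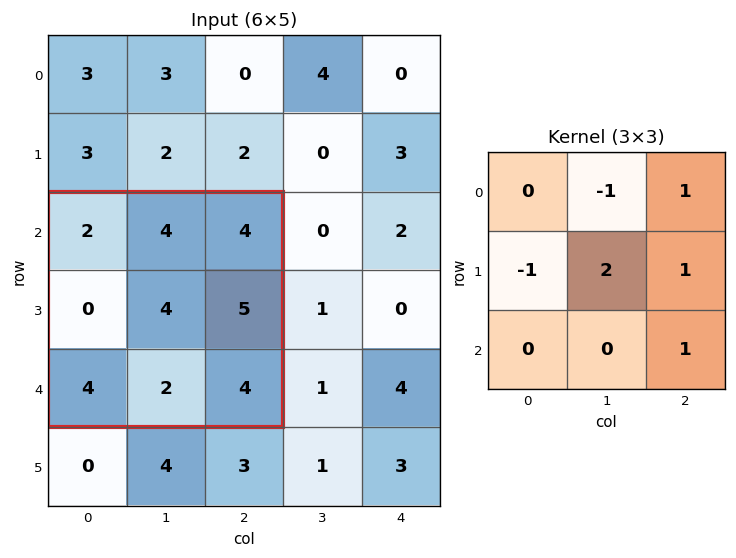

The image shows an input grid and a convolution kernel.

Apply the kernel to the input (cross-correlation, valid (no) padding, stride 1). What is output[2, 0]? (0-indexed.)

The receptive field on the input at this output position is [2 4 4 / 0 4 5 / 4 2 4]. Elementwise product with the kernel and sum: 4·-1 + 4·1 + 0·-1 + 4·2 + 5·1 + 4·1.

17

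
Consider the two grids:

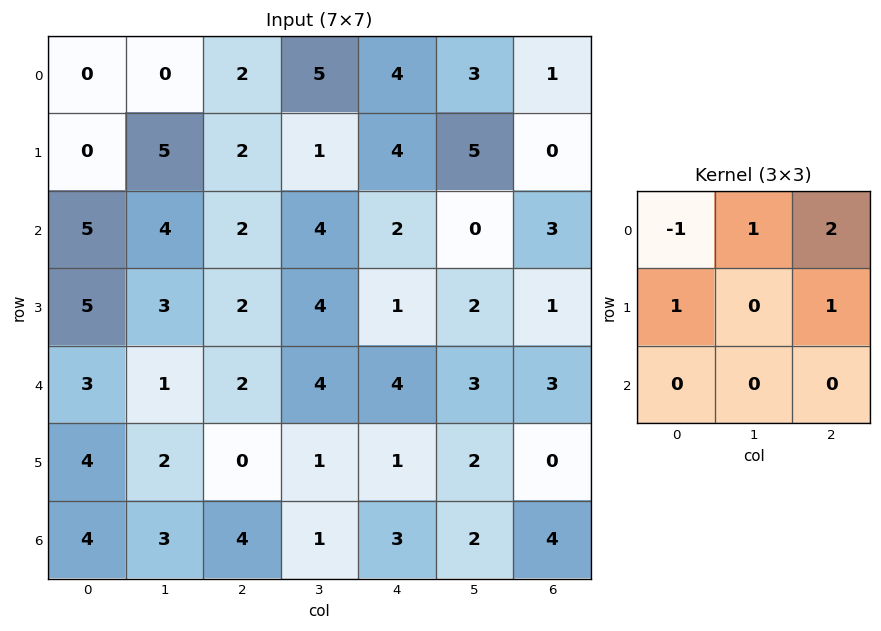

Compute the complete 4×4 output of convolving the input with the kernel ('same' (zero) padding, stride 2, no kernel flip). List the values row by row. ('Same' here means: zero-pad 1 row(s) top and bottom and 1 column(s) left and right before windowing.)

0 5 8 3
14 7 17 -5
12 12 8 2
11 4 7 0

Output[0,0]: The receptive field on the zero-padded input at this output position is [0 0 0 / 0 0 0 / 0 0 5]. Elementwise product with the kernel and sum: 0·-1 + 0·1 + 0·2 + 0·1 + 0·1.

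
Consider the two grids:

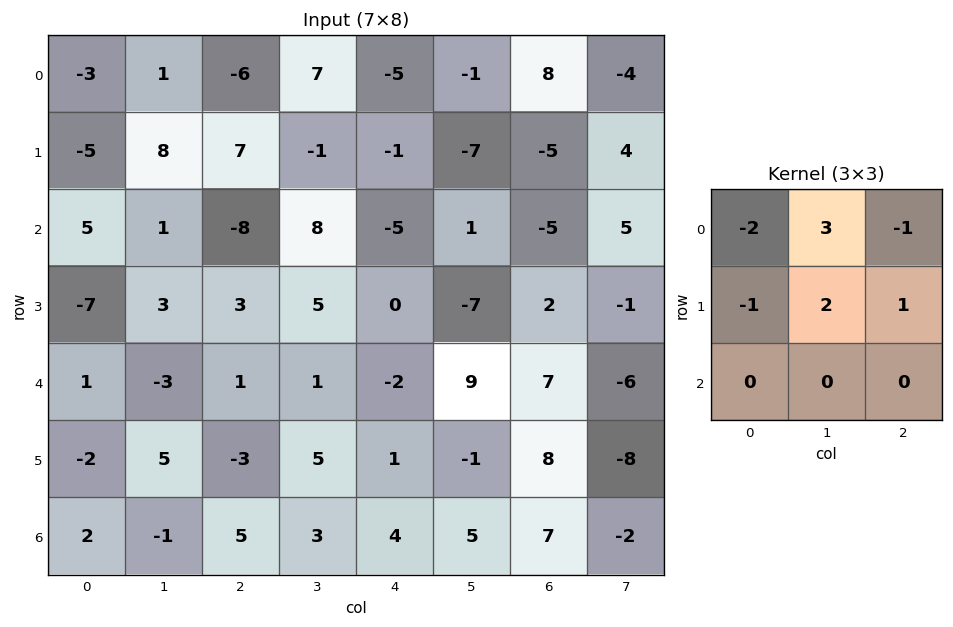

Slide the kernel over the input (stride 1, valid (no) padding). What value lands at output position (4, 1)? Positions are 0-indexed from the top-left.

2

The receptive field on the input at this output position is [-3 1 1 / 5 -3 5 / -1 5 3]. Elementwise product with the kernel and sum: -3·-2 + 1·3 + 1·-1 + 5·-1 + -3·2 + 5·1.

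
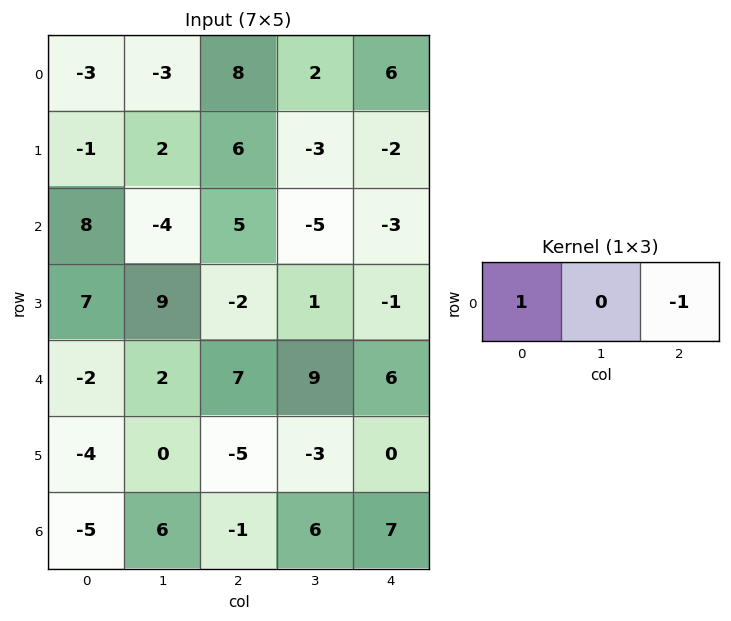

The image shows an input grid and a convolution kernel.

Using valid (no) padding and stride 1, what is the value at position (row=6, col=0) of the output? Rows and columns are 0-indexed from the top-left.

The receptive field on the input at this output position is [-5 6 -1]. Elementwise product with the kernel and sum: -5·1 + -1·-1.

-4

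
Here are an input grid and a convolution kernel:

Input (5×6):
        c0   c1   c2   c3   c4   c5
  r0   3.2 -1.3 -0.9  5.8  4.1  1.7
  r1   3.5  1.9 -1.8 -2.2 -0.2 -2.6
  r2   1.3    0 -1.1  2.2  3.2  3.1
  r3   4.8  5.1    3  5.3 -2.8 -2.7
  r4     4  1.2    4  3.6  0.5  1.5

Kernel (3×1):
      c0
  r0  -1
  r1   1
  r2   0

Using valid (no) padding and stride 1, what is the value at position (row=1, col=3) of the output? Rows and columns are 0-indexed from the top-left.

4.4

The receptive field on the input at this output position is [-2.2 / 2.2 / 5.3]. Elementwise product with the kernel and sum: -2.2·-1 + 2.2·1.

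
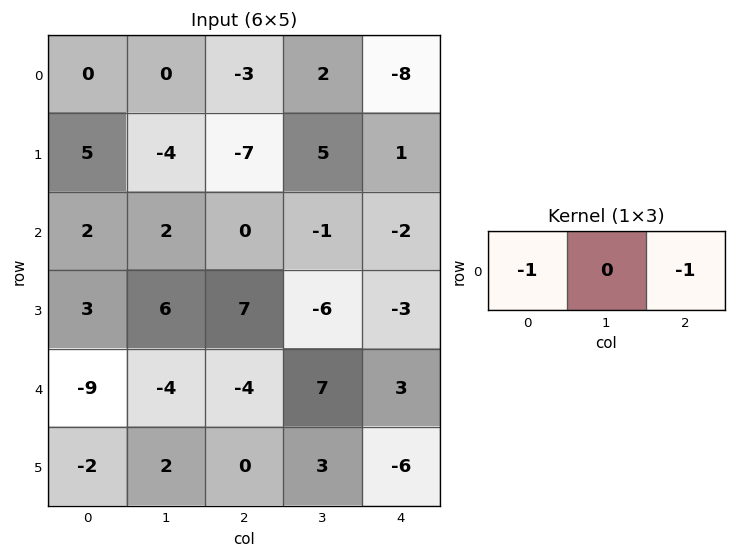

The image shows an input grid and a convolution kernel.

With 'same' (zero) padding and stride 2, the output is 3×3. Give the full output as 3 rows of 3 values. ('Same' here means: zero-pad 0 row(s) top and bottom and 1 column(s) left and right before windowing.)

Output[0,0]: The receptive field on the zero-padded input at this output position is [0 0 0]. Elementwise product with the kernel and sum: 0·-1 + 0·-1.

0 -2 -2
-2 -1 1
4 -3 -7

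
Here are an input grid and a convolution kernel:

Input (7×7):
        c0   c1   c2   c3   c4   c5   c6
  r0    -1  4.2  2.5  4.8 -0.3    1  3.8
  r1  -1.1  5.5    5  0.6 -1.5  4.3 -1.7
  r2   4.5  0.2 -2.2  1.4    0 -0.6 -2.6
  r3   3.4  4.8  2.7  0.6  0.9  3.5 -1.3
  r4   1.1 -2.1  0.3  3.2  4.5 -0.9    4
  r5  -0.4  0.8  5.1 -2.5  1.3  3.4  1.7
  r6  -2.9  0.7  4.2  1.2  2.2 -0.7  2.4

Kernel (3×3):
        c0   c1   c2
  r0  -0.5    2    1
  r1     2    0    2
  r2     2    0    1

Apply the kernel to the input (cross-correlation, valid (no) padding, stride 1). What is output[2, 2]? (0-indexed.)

The receptive field on the input at this output position is [-2.2 1.4 0 / 2.7 0.6 0.9 / 0.3 3.2 4.5]. Elementwise product with the kernel and sum: -2.2·-0.5 + 1.4·2 + 0·1 + 2.7·2 + 0.9·2 + 0.3·2 + 4.5·1.

16.2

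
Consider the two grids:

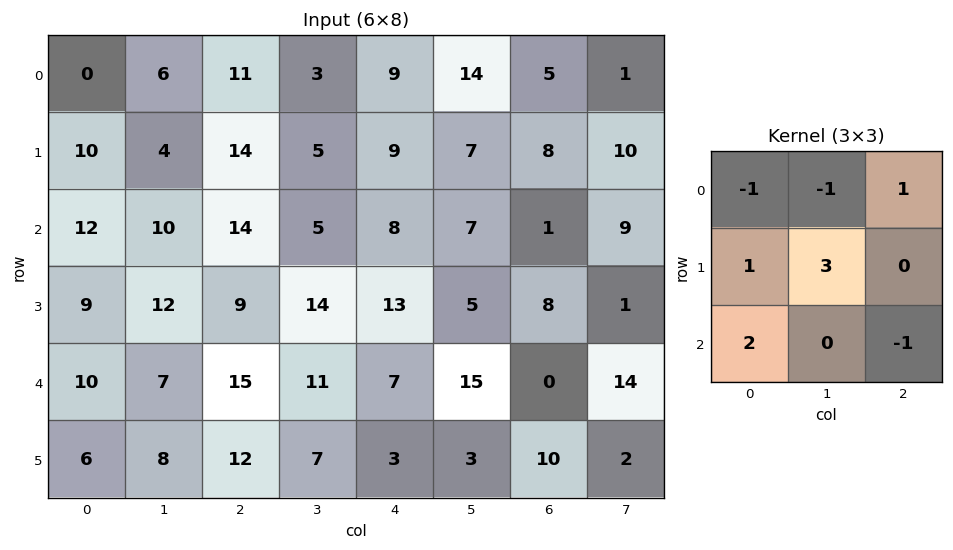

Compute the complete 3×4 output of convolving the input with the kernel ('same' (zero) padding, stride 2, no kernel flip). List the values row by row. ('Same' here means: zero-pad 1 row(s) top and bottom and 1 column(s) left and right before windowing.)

-4 42 33 33
18 49 45 14
25 54 21 7

Output[0,0]: The receptive field on the zero-padded input at this output position is [0 0 0 / 0 0 6 / 0 10 4]. Elementwise product with the kernel and sum: 0·-1 + 0·-1 + 0·1 + 0·1 + 0·3 + 0·2 + 4·-1.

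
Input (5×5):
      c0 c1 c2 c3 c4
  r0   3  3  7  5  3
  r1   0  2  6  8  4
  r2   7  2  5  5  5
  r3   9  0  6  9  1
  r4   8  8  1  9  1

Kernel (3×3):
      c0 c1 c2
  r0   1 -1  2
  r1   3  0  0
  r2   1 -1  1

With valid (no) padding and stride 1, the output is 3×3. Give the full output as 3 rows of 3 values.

Output[0,0]: The receptive field on the input at this output position is [3 3 7 / 0 2 6 / 7 2 5]. Elementwise product with the kernel and sum: 3·1 + 3·-1 + 7·2 + 0·3 + 7·1 + 2·-1 + 5·1.

24 14 31
46 21 19
43 23 21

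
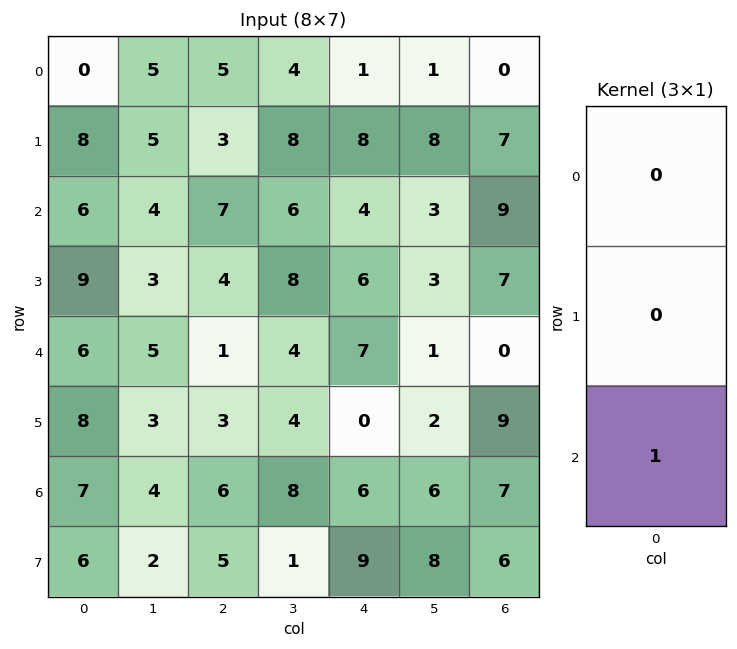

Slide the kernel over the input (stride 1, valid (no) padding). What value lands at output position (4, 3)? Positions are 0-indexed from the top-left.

8

The receptive field on the input at this output position is [4 / 4 / 8]. Elementwise product with the kernel and sum: 8·1.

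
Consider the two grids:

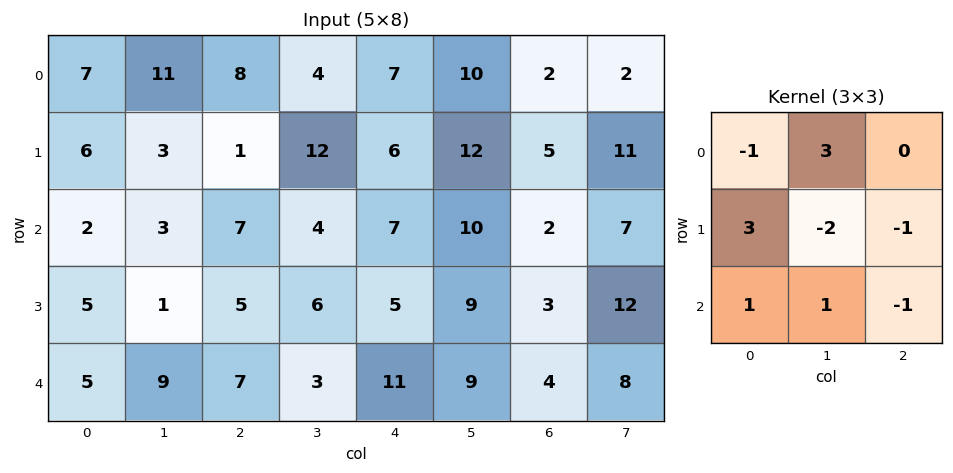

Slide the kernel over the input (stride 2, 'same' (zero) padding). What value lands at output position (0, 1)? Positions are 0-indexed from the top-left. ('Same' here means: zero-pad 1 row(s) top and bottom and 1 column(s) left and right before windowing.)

5

The receptive field on the zero-padded input at this output position is [0 0 0 / 11 8 4 / 3 1 12]. Elementwise product with the kernel and sum: 0·-1 + 0·3 + 11·3 + 8·-2 + 4·-1 + 3·1 + 1·1 + 12·-1.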